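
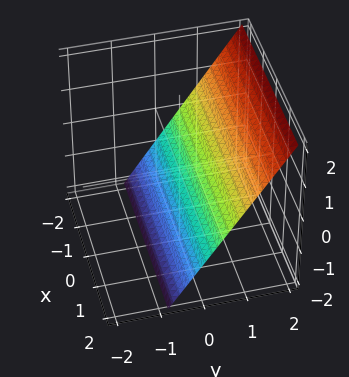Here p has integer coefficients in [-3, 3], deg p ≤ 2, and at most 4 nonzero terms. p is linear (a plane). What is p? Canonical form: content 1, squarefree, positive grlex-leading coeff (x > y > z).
3*y - 2*z - 2

First, the degree is 1 — every cross-section is a straight line — this is a plane.
Next, from the visible intercepts: it meets the z-axis at z = -1 (among the integer gridlines); the surface avoids every integer x-axis point in the box.
Finally, fitting integer coefficients to these (and the overall shape) gives p.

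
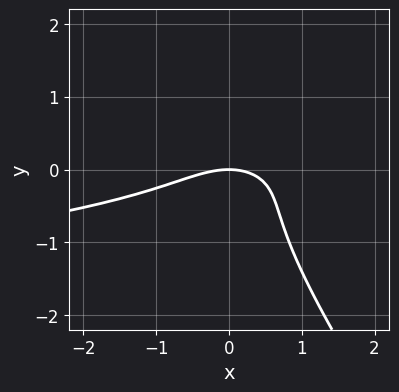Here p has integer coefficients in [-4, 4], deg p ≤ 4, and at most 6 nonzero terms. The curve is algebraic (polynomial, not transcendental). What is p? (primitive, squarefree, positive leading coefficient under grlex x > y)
3*x*y^2 + 2*y^3 + x^2 - x*y + 2*y

The degree is 3 — a generic line meets the curve in up to 3 points.
Observable constraints: one y-axis crossing is at y = 0; it meets the x-axis at x = 0 (among the integer gridlines).
Matching integer coefficients to the picture gives p.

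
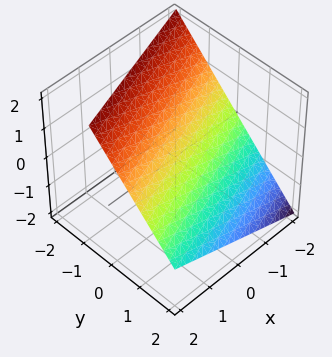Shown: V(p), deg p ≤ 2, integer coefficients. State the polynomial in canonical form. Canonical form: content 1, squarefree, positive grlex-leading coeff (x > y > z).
(a) The degree is 1 — every cross-section is a straight line — this is a plane.
(b) Against the integer gridlines: it crosses the x-axis at the gridline x = -2.
(c) Assembling these constraints gives the stated polynomial.

x - 3*y - 3*z + 2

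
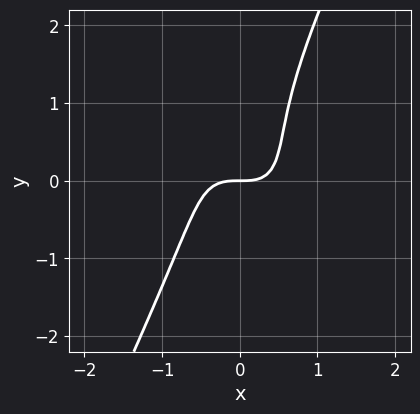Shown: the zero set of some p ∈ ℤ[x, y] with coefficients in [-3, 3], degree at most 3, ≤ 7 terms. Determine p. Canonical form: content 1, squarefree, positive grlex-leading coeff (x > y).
1. The degree is 3 — a generic line meets the curve in up to 3 points.
2. From the axis intercepts and sections: it crosses the x-axis at the gridline x = 0; one y-axis crossing is at y = 0.
3. Assembling these constraints gives the stated polynomial.

3*x^3 + 3*x^2*y - y^3 + y^2 - 2*y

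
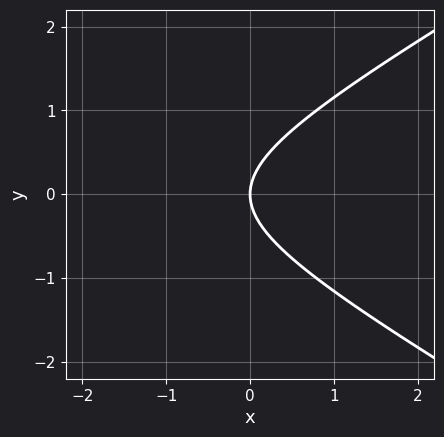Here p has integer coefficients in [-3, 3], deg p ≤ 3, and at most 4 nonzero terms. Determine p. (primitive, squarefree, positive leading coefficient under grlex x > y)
x^2 - 3*y^2 + 3*x

1. The degree is 2 — a generic line meets the curve in up to 2 points.
2. Symmetries: it's symmetric under y → −y, forcing even powers of y.
3. From the axis intercepts and sections: it meets the x-axis at x = 0 (among the integer gridlines); it meets the y-axis at y = 0 (among the integer gridlines).
4. Assembling these constraints gives the stated polynomial.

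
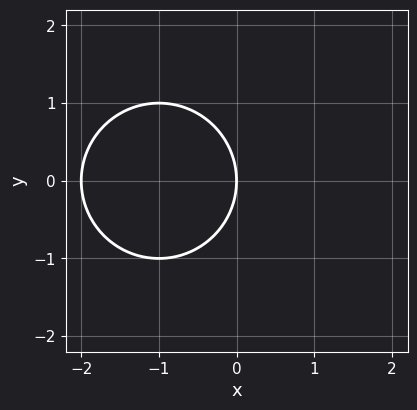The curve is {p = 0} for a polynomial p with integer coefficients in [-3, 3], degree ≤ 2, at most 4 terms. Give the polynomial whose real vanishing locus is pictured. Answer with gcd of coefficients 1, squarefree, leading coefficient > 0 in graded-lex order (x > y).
1. The degree is 2 — the shape is more complex than any degree-1 curve.
2. Symmetries: it's symmetric under y → −y, forcing even powers of y.
3. Reading off the gridlines: among the integer gridlines, it crosses the x-axis at x ∈ {-2, 0}; one y-axis crossing is at y = 0.
4. Fitting integer coefficients to these (and the overall shape) gives p.

x^2 + y^2 + 2*x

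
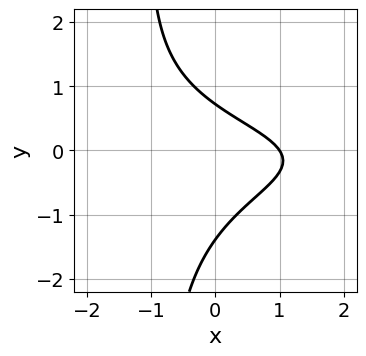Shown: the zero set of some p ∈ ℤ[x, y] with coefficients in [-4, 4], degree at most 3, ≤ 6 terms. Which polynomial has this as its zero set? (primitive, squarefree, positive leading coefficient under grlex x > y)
1. The degree is 3 — no degree-2 curve has this shape.
2. Observable constraints: it crosses the x-axis at the gridline x = 1.
3. Solving for integer coefficients yields p as stated.

3*x*y^2 + 3*y^2 + 3*x + 2*y - 3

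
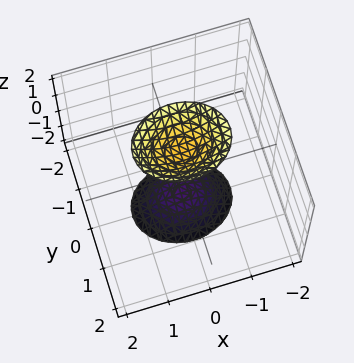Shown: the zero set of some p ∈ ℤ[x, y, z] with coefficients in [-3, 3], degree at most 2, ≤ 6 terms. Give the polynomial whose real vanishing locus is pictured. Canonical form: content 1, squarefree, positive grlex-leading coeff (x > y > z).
First, the picture has 2 separate pieces. They look like related sheets of one shape, so recover p as a whole.
Next, the degree is 2 — two sheets facing apart; a quadric.
Next, symmetries: the y ↦ −y reflection is a symmetry, so y appears only in even powers; it's symmetric under x → −x, forcing even powers of x; the z ↦ −z reflection is a symmetry, so z appears only in even powers.
Next, from the visible intercepts: it misses every integer gridline on the y-axis; the surface avoids every integer x-axis point in the box.
Finally, the integer polynomial consistent with all of this is the stated p.

2*x^2 + 3*y^2 - z^2 + 2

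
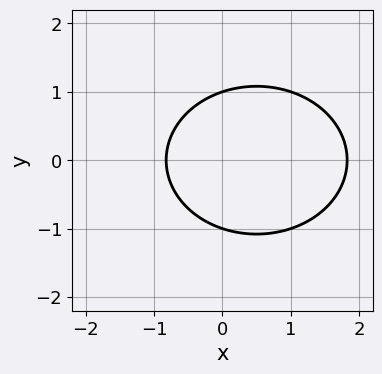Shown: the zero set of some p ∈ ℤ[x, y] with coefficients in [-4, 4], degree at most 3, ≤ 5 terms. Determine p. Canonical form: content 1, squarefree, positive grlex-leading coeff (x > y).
2*x^2 + 3*y^2 - 2*x - 3

First, degree: a generic line meets the curve in up to 2 points, so deg p = 2.
Then, symmetries: it's symmetric under y → −y, forcing even powers of y.
Next, checking where it meets the axes: among the integer gridlines, it crosses the y-axis at y ∈ {-1, 1}.
Finally, together with the visible shape, these determine p as stated.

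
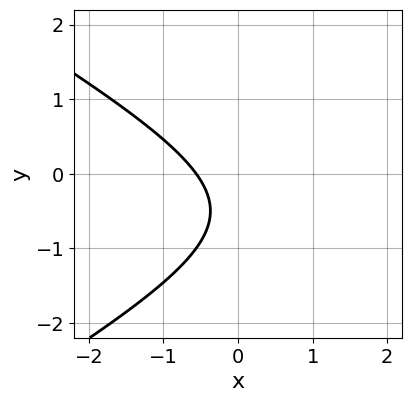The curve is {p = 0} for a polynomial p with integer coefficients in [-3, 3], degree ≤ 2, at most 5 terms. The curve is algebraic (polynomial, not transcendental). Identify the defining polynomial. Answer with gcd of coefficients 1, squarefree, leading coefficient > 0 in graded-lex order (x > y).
Degree: a generic line meets the curve in up to 2 points, so deg p = 2.
From the axis intercepts and sections: no y-intercept at any integer in the box.
Assembling these constraints gives the stated polynomial.

x^2 - 3*y^2 - 3*x - 3*y - 2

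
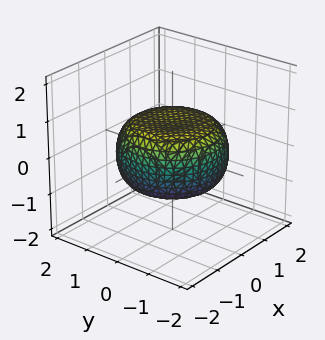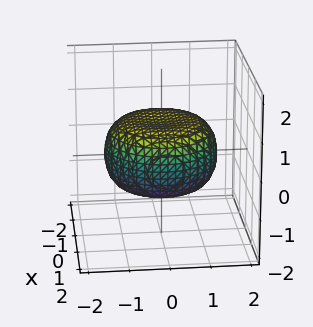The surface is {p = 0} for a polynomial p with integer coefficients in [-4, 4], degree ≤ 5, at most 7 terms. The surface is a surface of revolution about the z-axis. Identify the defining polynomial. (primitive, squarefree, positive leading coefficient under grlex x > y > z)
x^4 + 2*x^2*y^2 + y^4 - x^2 - y^2 + 3*z^2 - 2

First, deg p = 4.
Then, symmetry: every cross-section ⟂ z is a circle, so x, y appear only via x² + y².
Then, from the axis intercepts and sections: a circular section at z = 0 has radius between 1 and 2.
Finally, fitting integer coefficients to these (and the overall shape) gives p.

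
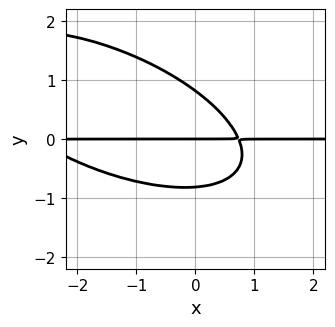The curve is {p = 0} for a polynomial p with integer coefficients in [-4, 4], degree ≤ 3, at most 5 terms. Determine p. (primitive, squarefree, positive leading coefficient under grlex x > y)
x^2*y + 2*x*y^2 + 3*y^3 + 2*x*y - 2*y

(a) Degree: no degree-2 curve has this shape, so deg p = 3.
(b) Against the integer gridlines: the visible x-axis segment lies entirely on the curve; it meets the y-axis at y = 0 (among the integer gridlines).
(c) Solving for integer coefficients yields p as stated.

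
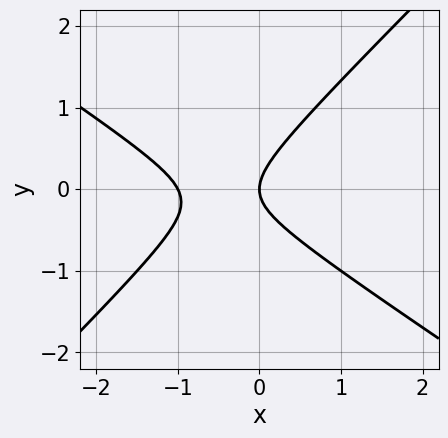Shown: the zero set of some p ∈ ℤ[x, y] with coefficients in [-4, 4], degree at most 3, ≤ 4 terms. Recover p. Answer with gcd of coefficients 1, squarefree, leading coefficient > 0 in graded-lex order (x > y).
2*x^2 + x*y - 3*y^2 + 2*x

Degree: the shape is more complex than any degree-1 curve, so deg p = 2.
Checking where it meets the axes: the x-axis gridline crossings are at x ∈ {-1, 0}; it crosses the y-axis at the gridline y = 0.
Fitting integer coefficients to these (and the overall shape) gives p.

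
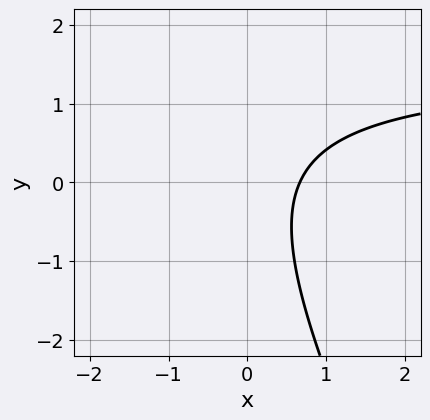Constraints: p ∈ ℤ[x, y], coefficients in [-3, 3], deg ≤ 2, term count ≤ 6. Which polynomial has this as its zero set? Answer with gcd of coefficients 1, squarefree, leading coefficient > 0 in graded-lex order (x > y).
2*x*y + y^2 - 3*x + 2

(a) The degree is 2 — no degree-1 curve has this shape.
(b) Checking where it meets the axes: it misses every integer gridline on the y-axis.
(c) Fitting integer coefficients to these (and the overall shape) gives p.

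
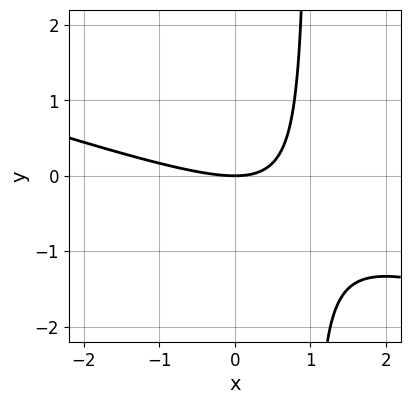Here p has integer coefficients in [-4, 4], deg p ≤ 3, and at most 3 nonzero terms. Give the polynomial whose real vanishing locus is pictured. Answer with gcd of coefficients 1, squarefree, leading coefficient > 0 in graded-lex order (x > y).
deg p = 2. The shape is more complex than any degree-1 curve.
From the axis intercepts and sections: it crosses the x-axis at the gridline x = 0; it meets the y-axis at y = 0 (among the integer gridlines).
Solving for integer coefficients yields p as stated.

x^2 + 3*x*y - 3*y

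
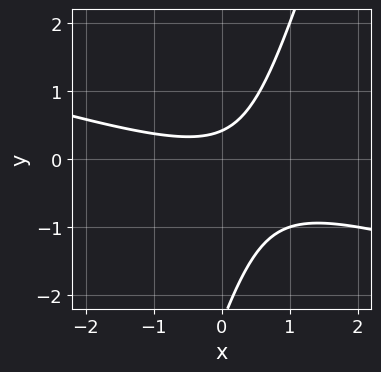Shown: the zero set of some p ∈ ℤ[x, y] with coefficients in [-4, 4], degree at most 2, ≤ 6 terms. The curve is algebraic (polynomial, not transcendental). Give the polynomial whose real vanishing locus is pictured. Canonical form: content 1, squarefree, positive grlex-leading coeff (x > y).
x^2 + 3*x*y - y^2 - 2*y + 1

(a) deg p = 2. No degree-1 curve has this shape.
(b) Checking where it meets the axes: it misses every integer gridline on the x-axis.
(c) Assembling these constraints gives the stated polynomial.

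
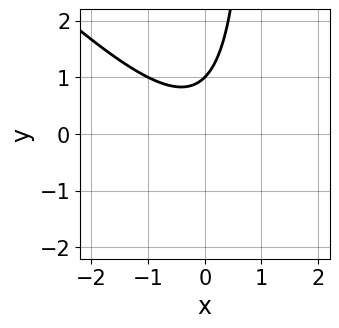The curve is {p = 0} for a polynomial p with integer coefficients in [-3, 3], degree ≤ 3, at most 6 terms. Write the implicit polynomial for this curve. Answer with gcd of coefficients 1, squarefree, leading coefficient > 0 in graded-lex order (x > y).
x^2 + x*y - y + 1

First, deg p = 2.
Next, from the visible intercepts: one y-axis crossing is at y = 1; no x-intercept at any integer in the box.
Finally, these observations pin down the coefficients.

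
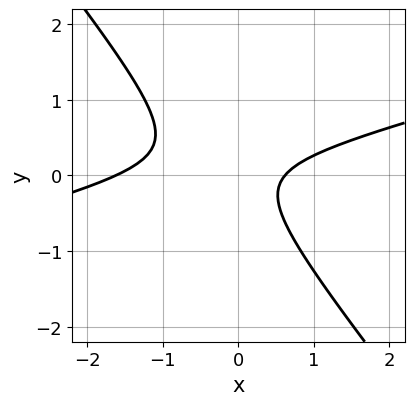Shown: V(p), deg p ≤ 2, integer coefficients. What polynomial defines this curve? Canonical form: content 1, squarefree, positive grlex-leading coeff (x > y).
(a) deg p = 2.
(b) Observable constraints: it misses every integer gridline on the y-axis.
(c) The integer polynomial consistent with all of this is the stated p.

x^2 - 3*x*y - 3*y^2 + x - 1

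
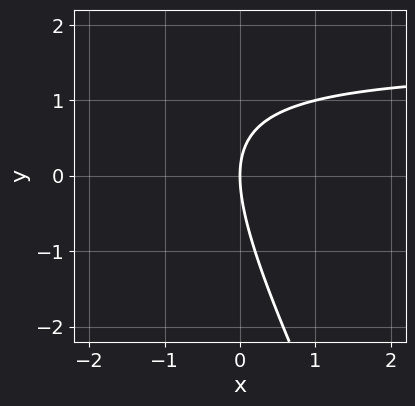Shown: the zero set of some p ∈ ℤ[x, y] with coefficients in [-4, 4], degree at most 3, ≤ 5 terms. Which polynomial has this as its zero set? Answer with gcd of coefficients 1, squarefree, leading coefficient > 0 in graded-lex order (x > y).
2*x*y + y^2 - 3*x

Degree: the shape is more complex than any degree-1 curve, so deg p = 2.
Observable constraints: it crosses the x-axis at the gridline x = 0; one y-axis crossing is at y = 0.
The integer polynomial consistent with all of this is the stated p.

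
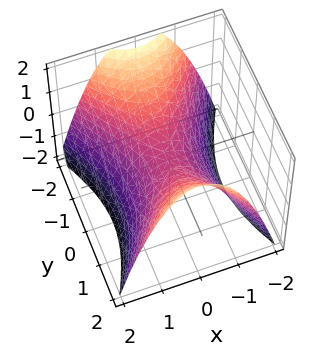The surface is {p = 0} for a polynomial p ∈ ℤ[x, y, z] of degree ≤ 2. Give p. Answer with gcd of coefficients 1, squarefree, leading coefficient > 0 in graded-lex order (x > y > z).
(a) deg p = 2. A hyperbolic paraboloid; a quadric.
(b) Symmetries: the x ↦ −x reflection is a symmetry, so x appears only in even powers; the y ↦ −y reflection is a symmetry, so y appears only in even powers.
(c) Checking where it meets the axes: one z-axis crossing is at z = 0; one y-axis crossing is at y = 0; one x-axis crossing is at x = 0.
(d) Fitting integer coefficients to these (and the overall shape) gives p.

2*x^2 - y^2 + 2*z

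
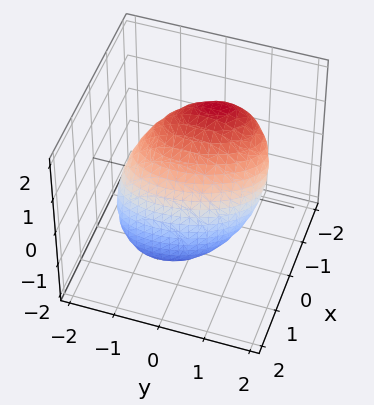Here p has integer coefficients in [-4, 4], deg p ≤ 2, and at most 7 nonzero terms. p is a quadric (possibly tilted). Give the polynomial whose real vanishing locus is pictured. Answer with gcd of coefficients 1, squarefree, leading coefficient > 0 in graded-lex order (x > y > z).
First, degree: no degree-1 surface has this shape, so deg p = 2.
Finally, the integer polynomial consistent with all of this is the stated p.

3*x^2 + x*y + 2*x*z + y^2 + z^2 - 2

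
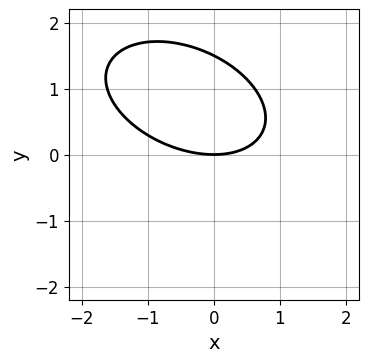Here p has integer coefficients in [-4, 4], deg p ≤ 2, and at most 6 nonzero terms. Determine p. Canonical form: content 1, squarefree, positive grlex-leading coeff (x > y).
x^2 + x*y + 2*y^2 - 3*y

deg p = 2.
From the axis intercepts and sections: it meets the x-axis at x = 0 (among the integer gridlines); it meets the y-axis at y = 0 (among the integer gridlines).
Fitting integer coefficients to these (and the overall shape) gives p.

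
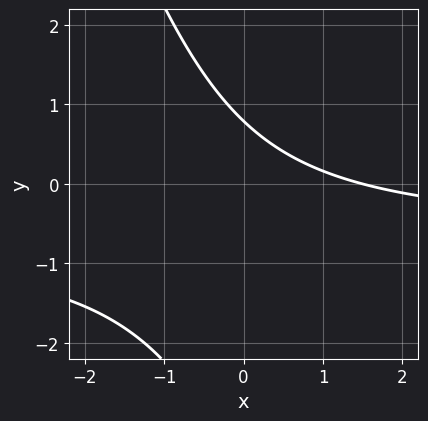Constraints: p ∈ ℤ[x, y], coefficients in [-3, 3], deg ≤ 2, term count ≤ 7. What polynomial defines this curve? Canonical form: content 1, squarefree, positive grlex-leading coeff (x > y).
The degree is 2 — no degree-1 curve has this shape.
Matching integer coefficients to the picture gives p.

3*x*y + y^2 + 2*x + 3*y - 3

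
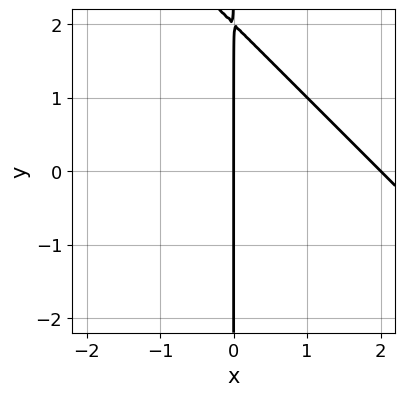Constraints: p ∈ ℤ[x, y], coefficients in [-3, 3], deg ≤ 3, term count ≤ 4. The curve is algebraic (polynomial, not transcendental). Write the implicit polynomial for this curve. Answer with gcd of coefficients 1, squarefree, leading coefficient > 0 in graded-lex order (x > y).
First, the degree is 2 — the shape is more complex than any degree-1 curve.
Then, checking where it meets the axes: among the integer gridlines, it crosses the x-axis at x ∈ {0, 2}; the visible y-axis segment lies entirely on the curve.
Finally, solving for integer coefficients yields p as stated.

x^2 + x*y - 2*x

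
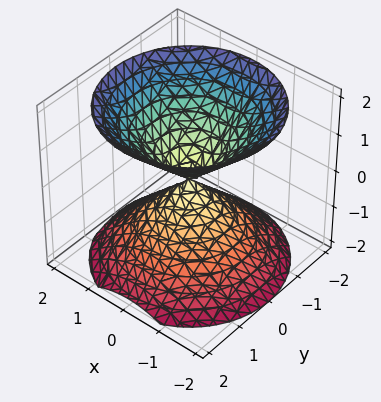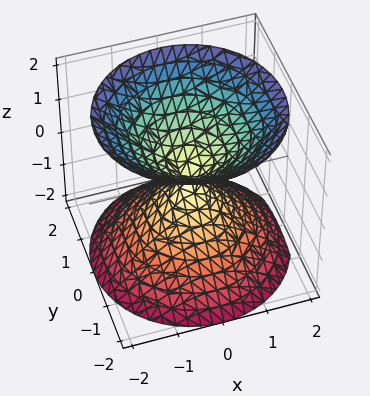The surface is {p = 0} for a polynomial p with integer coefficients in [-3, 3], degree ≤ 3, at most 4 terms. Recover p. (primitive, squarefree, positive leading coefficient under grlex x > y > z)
x^2 + y^2 - z^2

1. I count 2 distinct pieces. They look like related sheets of one shape, so recover p as a whole.
2. Degree: two nappes meeting at a single point; a quadric, so deg p = 2.
3. Symmetries: rotational symmetry about the z-axis ⇒ p depends on x, y only through x² + y²; mirror symmetry z ↦ −z ⇒ only even powers of z.
4. Reading off the gridlines: it crosses the z-axis at the gridline z = 0; a circular section at z = -1 has radius exactly 1.
5. Assembling these constraints gives the stated polynomial.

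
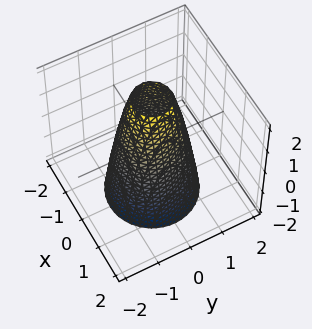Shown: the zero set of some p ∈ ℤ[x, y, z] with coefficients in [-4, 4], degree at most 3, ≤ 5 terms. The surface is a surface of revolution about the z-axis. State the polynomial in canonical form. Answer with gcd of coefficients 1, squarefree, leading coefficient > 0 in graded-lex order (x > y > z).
3*x^2 + 3*y^2 + z - 3

(a) Degree: no degree-1 surface has this shape, so deg p = 2.
(b) Symmetries: rotational symmetry about the z-axis ⇒ p depends on x, y only through x² + y².
(c) Checking where it meets the axes: among the integer gridlines, it crosses the x-axis at x ∈ {-1, 1}; a circular section at z = 2 has radius between 0 and 1; the surface avoids every integer z-axis point in the box; the y-axis gridline crossings are at y ∈ {-1, 1}.
(d) The integer polynomial consistent with all of this is the stated p.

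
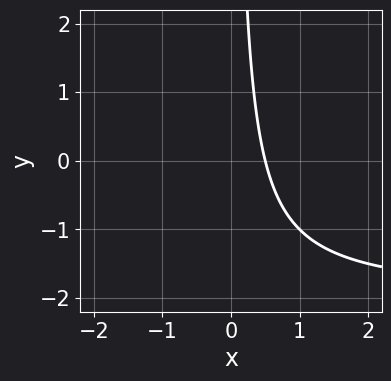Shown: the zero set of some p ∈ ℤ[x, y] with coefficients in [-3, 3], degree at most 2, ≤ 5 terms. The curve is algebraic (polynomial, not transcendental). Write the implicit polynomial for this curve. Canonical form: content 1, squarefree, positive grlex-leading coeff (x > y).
x*y + 2*x - 1

1. The degree is 2 — the shape is more complex than any degree-1 curve.
2. Checking where it meets the axes: no y-intercept at any integer in the box.
3. These observations pin down the coefficients.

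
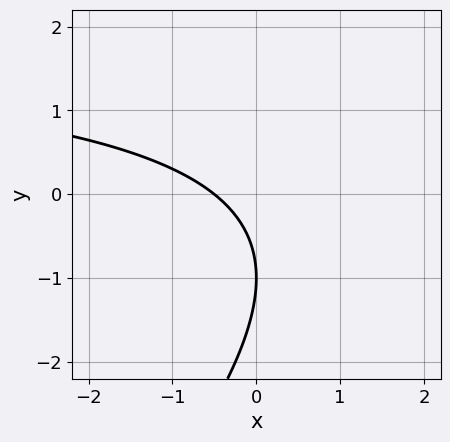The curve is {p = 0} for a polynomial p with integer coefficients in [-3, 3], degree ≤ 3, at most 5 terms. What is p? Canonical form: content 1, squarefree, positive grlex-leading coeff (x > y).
x*y - y^2 - 2*x - 2*y - 1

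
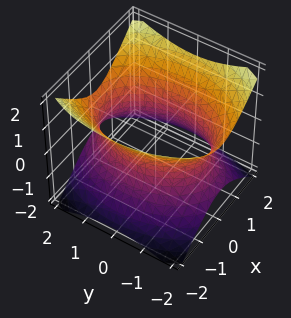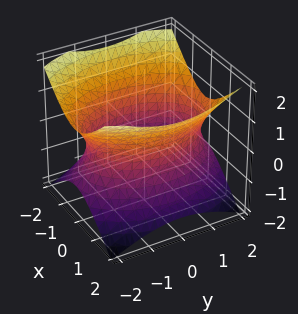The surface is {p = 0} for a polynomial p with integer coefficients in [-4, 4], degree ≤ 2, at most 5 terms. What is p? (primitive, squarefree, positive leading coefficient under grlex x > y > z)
2*x^2 + y^2 - 2*z^2 - 3

Degree: one connected sheet with a waist; a quadric, so deg p = 2.
Symmetries: it's symmetric under x → −x, forcing even powers of x; it's symmetric under y → −y, forcing even powers of y; it's symmetric under z → −z, forcing even powers of z.
Against the integer gridlines: it misses every integer gridline on the z-axis.
These observations pin down the coefficients.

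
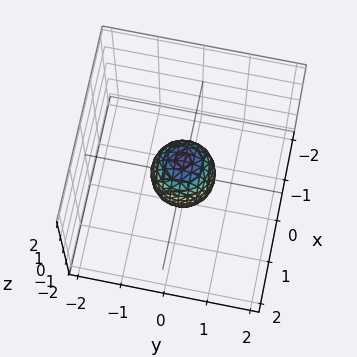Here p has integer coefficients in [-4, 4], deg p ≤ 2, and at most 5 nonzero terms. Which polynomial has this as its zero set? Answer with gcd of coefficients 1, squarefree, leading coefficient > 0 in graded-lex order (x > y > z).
The degree is 2 — bounded and convex; a quadric.
Symmetries: the z ↦ −z reflection is a symmetry, so z appears only in even powers; rotational symmetry about the z-axis ⇒ p depends on x, y only through x² + y².
Against the integer gridlines: a circular section at z = 0 has radius between 0 and 1; among the integer gridlines, it crosses the z-axis at z ∈ {-1, 1}.
Fitting integer coefficients to these (and the overall shape) gives p.

2*x^2 + 2*y^2 + z^2 - 1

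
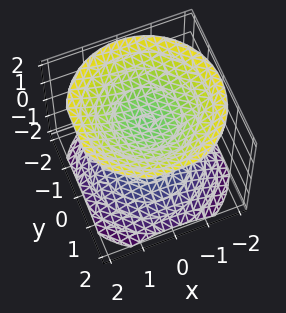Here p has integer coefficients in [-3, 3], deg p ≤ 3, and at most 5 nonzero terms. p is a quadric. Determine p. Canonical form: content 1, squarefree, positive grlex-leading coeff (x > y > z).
(a) There are 2 components. They look like related sheets of one shape, so recover p as a whole.
(b) deg p = 2. Two sheets facing apart; a quadric.
(c) Symmetries: mirror symmetry z ↦ −z ⇒ only even powers of z; the z-axis is an axis of rotation, so x and y enter only as x² + y².
(d) From the visible intercepts: it misses every integer gridline on the y-axis; it misses every integer gridline on the x-axis.
(e) Together with the visible shape, these determine p as stated. Check: (0, 0, 1) on the z-axis lies on the surface, and p(0, 0, 1) = 0. ✓

2*x^2 + 2*y^2 - 3*z^2 + 3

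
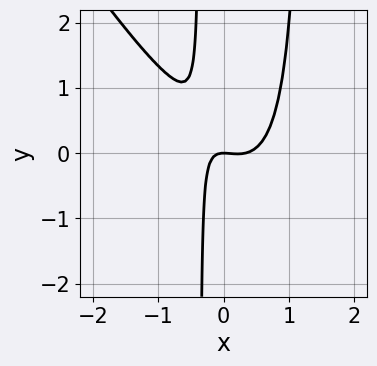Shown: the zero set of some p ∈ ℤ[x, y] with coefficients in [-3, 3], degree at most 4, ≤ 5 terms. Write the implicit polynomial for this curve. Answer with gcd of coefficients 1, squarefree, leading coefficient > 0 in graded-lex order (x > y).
3*x^3 + 2*x^2*y - x^2 - 2*x*y - y

deg p = 3. A generic line meets the curve in up to 3 points.
From the visible intercepts: it meets the x-axis at x = 0 (among the integer gridlines); one y-axis crossing is at y = 0.
Assembling these constraints gives the stated polynomial.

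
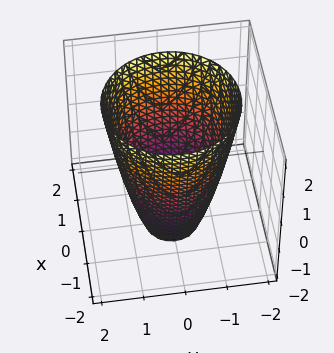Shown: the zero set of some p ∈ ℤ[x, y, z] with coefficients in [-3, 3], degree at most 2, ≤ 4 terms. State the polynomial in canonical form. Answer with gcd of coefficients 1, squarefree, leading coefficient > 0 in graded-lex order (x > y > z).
First, the degree is 2 — the shape is more complex than any degree-1 surface.
Next, symmetries: the z-axis is an axis of rotation, so x and y enter only as x² + y².
Then, from the axis intercepts and sections: it misses every integer gridline on the z-axis; a circular section at z = 2 has radius between 1 and 2.
Finally, solving for integer coefficients yields p as stated.

2*x^2 + 2*y^2 - z - 3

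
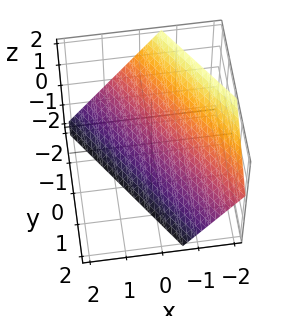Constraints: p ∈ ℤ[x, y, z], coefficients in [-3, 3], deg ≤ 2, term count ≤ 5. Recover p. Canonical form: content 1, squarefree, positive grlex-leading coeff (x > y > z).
3*x + 2*y + 2*z + 2

First, degree: every cross-section is a straight line — this is a plane, so deg p = 1.
Next, against the integer gridlines: it meets the z-axis at z = -1 (among the integer gridlines); it meets the y-axis at y = -1 (among the integer gridlines).
Finally, these observations pin down the coefficients.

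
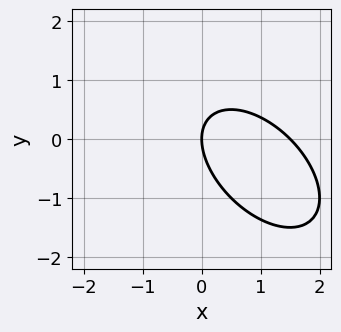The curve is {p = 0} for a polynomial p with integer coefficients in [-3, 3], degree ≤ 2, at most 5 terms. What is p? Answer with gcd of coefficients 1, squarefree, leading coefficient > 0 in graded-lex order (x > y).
2*x^2 + 2*x*y + 2*y^2 - 3*x

Degree: no degree-1 curve has this shape, so deg p = 2.
From the axis intercepts and sections: it meets the y-axis at y = 0 (among the integer gridlines); it crosses the x-axis at the gridline x = 0.
Fitting integer coefficients to these (and the overall shape) gives p.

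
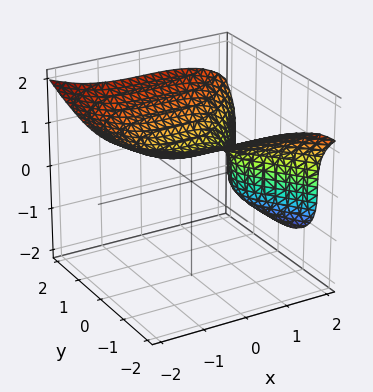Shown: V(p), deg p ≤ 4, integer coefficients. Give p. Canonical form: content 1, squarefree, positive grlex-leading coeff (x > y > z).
x^3 + 3*z^3 - 3*y^2 - 1

(a) The degree is 3 — a generic line meets the surface in up to 3 points.
(b) Observable constraints: it meets the x-axis at x = 1 (among the integer gridlines); the surface avoids every integer y-axis point in the box.
(c) Assembling these constraints gives the stated polynomial.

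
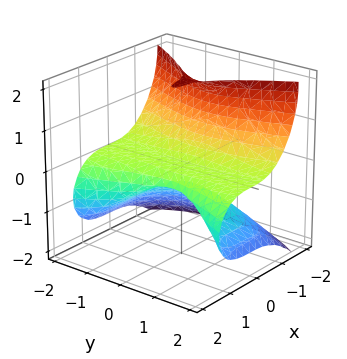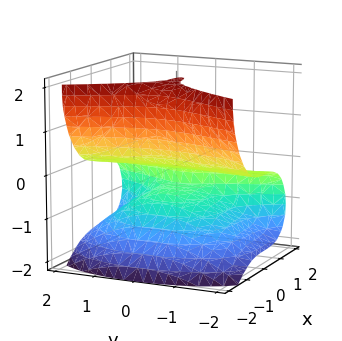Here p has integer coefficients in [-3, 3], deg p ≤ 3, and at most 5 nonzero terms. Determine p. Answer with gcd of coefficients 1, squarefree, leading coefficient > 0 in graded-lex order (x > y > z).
3*x^3 + 2*y^2*z - 2*z^3 + 3*z^2 + 2*z

1. Degree: a generic line meets the surface in up to 3 points, so deg p = 3.
2. From the visible intercepts: the visible y-axis segment lies entirely on the surface; the z-axis gridline crossings are at z ∈ {0, 2}; one x-axis crossing is at x = 0.
3. Matching integer coefficients to the picture gives p.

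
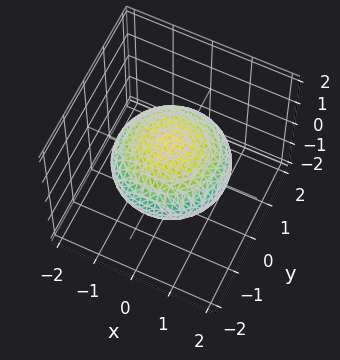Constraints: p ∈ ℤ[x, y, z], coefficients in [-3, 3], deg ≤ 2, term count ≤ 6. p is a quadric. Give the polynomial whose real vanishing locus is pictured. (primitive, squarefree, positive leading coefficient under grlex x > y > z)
x^2 + y^2 + 2*z^2 - 2

(a) The degree is 2 — a closed, bounded, convex surface; a quadric.
(b) Symmetry: the surface is invariant under rotation about z: p = q(x² + y², z); it's symmetric under z → −z, forcing even powers of z.
(c) Against the integer gridlines: a circular section at z = 0 has radius between 1 and 2; the z-axis gridline crossings are at z ∈ {-1, 1}.
(d) Fitting integer coefficients to these (and the overall shape) gives p.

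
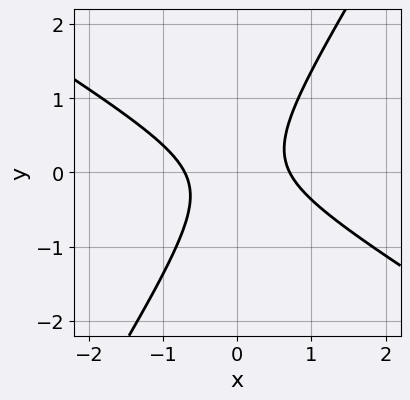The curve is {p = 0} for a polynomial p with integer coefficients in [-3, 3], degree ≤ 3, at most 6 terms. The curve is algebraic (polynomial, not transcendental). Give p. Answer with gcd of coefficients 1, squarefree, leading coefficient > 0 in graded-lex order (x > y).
2*x^2 + 2*x*y - 2*y^2 - 1

Degree: a generic line meets the curve in up to 2 points, so deg p = 2.
Against the integer gridlines: the curve avoids every integer y-axis point in the box.
Putting this together gives p.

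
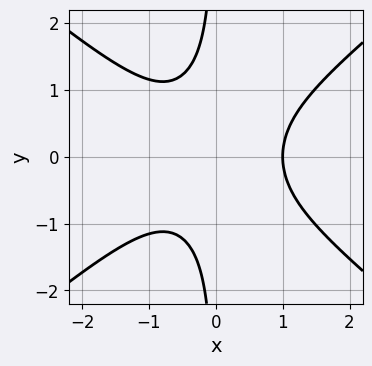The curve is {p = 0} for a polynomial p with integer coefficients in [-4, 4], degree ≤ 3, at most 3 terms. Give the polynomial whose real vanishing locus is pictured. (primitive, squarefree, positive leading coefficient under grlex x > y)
2*x^3 - 3*x*y^2 - 2

(a) The degree is 3 — the shape is more complex than any degree-2 curve.
(b) Symmetries: it's symmetric under y → −y, forcing even powers of y.
(c) Observable constraints: it crosses the x-axis at the gridline x = 1; it misses every integer gridline on the y-axis.
(d) Matching integer coefficients to the picture gives p.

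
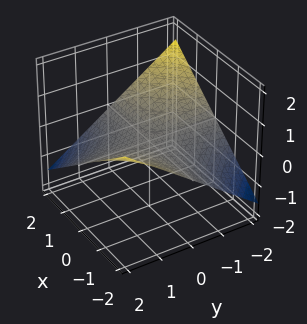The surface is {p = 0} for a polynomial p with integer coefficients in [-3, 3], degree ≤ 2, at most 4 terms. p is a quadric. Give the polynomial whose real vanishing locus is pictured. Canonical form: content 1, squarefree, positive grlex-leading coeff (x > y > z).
The degree is 2 — a saddle surface; a quadric.
Against the integer gridlines: the visible y-axis segment lies entirely on the surface; every point of the x-axis in the box is on the surface; it meets the z-axis at z = 0 (among the integer gridlines).
Fitting integer coefficients to these (and the overall shape) gives p.

x*y + 3*z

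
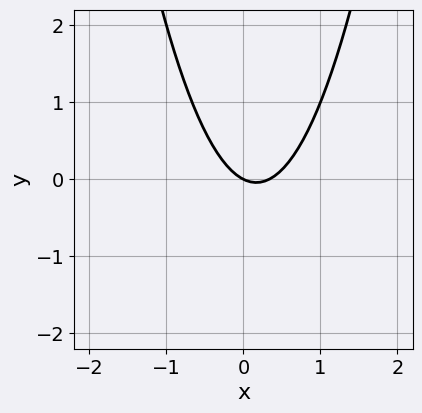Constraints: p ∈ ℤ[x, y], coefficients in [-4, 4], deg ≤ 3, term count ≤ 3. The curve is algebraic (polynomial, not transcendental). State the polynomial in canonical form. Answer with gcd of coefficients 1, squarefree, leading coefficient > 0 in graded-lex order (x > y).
3*x^2 - x - 2*y

(a) The degree is 2 — a generic line meets the curve in up to 2 points.
(b) Observable constraints: one y-axis crossing is at y = 0; it crosses the x-axis at the gridline x = 0.
(c) The integer polynomial consistent with all of this is the stated p.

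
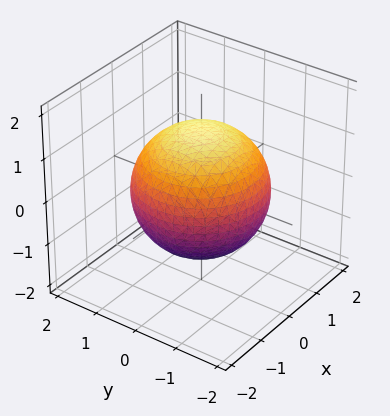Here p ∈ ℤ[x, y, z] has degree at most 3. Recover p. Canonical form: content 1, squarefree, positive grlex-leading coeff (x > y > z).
Degree: a closed, bounded, convex surface; a quadric, so deg p = 2.
Symmetries: rotational symmetry about the z-axis ⇒ p depends on x, y only through x² + y²; mirror symmetry z ↦ −z ⇒ only even powers of z.
Against the integer gridlines: a circular section at z = 1 has radius exactly 1.
Assembling these constraints gives the stated polynomial.

x^2 + y^2 + z^2 - 2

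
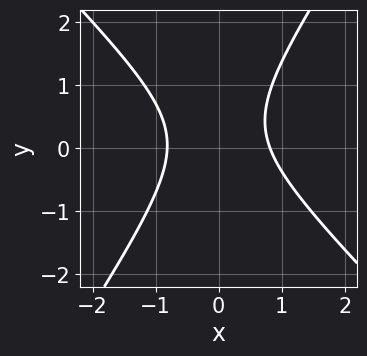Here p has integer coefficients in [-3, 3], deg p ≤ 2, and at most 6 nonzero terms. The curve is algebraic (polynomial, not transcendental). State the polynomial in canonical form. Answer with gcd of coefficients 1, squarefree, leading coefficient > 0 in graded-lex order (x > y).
3*x^2 + x*y - 2*y^2 + y - 2

First, deg p = 2. The shape is more complex than any degree-1 curve.
Then, observable constraints: no y-intercept at any integer in the box.
Finally, matching integer coefficients to the picture gives p.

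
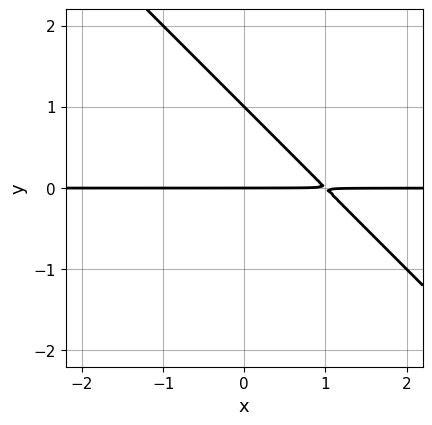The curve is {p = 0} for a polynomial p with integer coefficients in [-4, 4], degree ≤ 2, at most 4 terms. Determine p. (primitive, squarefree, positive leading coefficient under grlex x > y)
x*y + y^2 - y

First, the degree is 2 — no degree-1 curve has this shape.
Next, observable constraints: among the integer gridlines, it crosses the y-axis at y ∈ {0, 1}; the visible x-axis segment lies entirely on the curve.
Finally, these observations pin down the coefficients.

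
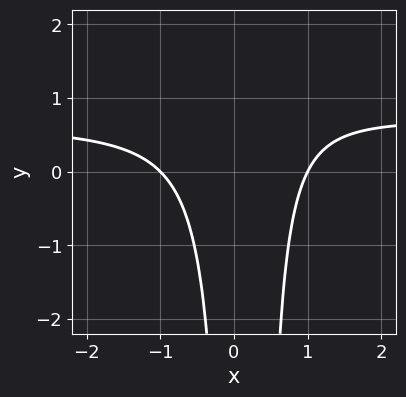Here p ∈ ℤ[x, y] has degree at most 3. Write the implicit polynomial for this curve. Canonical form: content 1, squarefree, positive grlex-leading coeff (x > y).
3*x^2*y - 2*x^2 - x*y + 2

1. The degree is 3 — no degree-2 curve has this shape.
2. Against the integer gridlines: among the integer gridlines, it crosses the x-axis at x ∈ {-1, 1}; no y-intercept at any integer in the box.
3. Together with the visible shape, these determine p as stated.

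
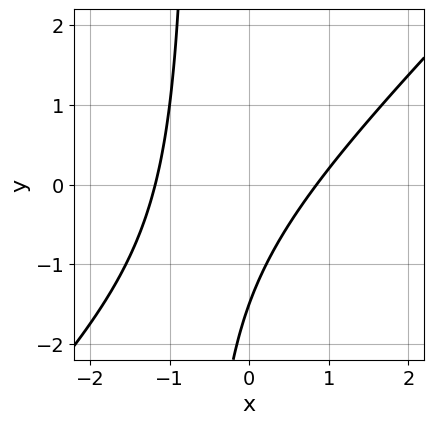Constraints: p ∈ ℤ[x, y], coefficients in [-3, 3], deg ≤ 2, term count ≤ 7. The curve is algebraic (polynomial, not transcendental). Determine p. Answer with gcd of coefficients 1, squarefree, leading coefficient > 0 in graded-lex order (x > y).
First, the degree is 2 — a generic line meets the curve in up to 2 points.
Finally, solving for integer coefficients yields p as stated.

3*x^2 - 3*x*y + x - 2*y - 3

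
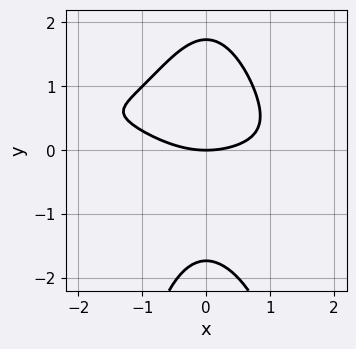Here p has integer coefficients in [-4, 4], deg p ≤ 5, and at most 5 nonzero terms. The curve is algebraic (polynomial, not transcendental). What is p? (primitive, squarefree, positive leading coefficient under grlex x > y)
x^3*y + 2*x^2*y^2 + y^3 + x^2 - 3*y

(a) Degree: the shape is more complex than any degree-3 curve, so deg p = 4.
(b) Against the integer gridlines: one x-axis crossing is at x = 0; one y-axis crossing is at y = 0.
(c) Assembling these constraints gives the stated polynomial.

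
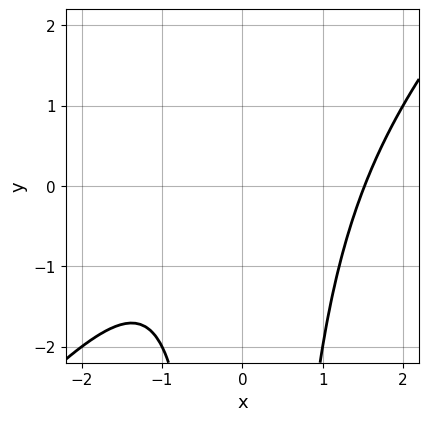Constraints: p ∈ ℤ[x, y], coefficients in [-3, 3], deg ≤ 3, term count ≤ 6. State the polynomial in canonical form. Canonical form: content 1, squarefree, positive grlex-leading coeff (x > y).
1. Degree: no degree-2 curve has this shape, so deg p = 3.
2. From the axis intercepts and sections: it misses every integer gridline on the y-axis.
3. The integer polynomial consistent with all of this is the stated p.

x^3 - x^2*y - x - 2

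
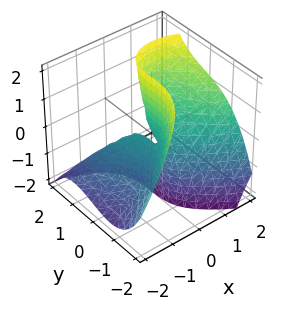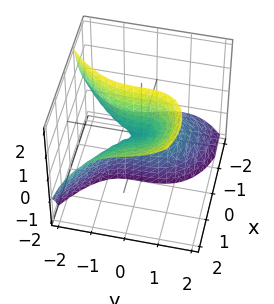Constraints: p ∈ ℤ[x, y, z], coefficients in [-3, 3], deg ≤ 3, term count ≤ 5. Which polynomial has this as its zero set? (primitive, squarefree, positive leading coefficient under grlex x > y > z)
(a) deg p = 3. The shape is more complex than any degree-2 surface.
(b) Reading off the gridlines: it crosses the x-axis at the gridline x = 0; the visible z-axis segment lies entirely on the surface.
(c) Fitting integer coefficients to these (and the overall shape) gives p.

y^3 + 2*x^2 + x*y - 3*x*z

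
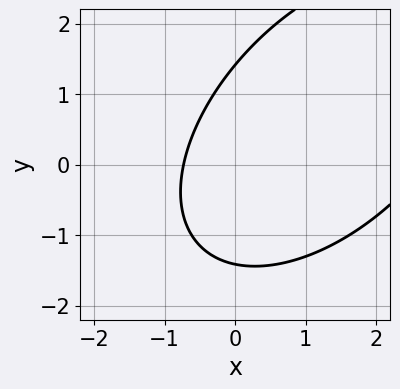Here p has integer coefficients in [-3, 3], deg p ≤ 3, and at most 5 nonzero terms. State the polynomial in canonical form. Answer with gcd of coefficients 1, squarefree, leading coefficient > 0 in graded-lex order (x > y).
1. Degree: no degree-1 curve has this shape, so deg p = 2.
2. The integer polynomial consistent with all of this is the stated p.

x^2 - x*y + y^2 - 2*x - 2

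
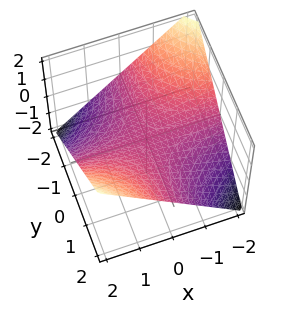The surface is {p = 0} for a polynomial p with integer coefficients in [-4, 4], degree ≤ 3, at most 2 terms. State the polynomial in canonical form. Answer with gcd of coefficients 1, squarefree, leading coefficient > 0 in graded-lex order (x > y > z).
1. Degree: a hyperbolic paraboloid; a quadric, so deg p = 2.
2. Checking where it meets the axes: every point of the x-axis in the box is on the surface; the visible y-axis segment lies entirely on the surface.
3. Assembling these constraints gives the stated polynomial.

x*y - 2*z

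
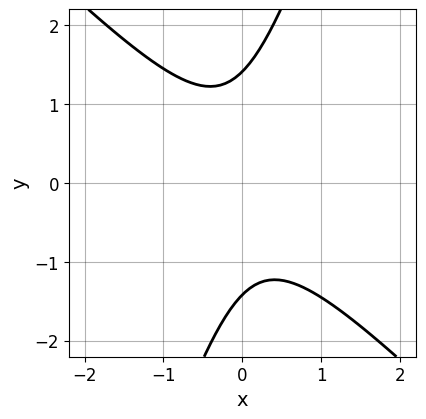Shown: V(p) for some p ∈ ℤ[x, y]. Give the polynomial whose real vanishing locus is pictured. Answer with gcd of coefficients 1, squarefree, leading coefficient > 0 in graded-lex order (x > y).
1. deg p = 2. A generic line meets the curve in up to 2 points.
2. Against the integer gridlines: the curve avoids every integer x-axis point in the box.
3. Matching integer coefficients to the picture gives p.

3*x^2 + 2*x*y - y^2 + 2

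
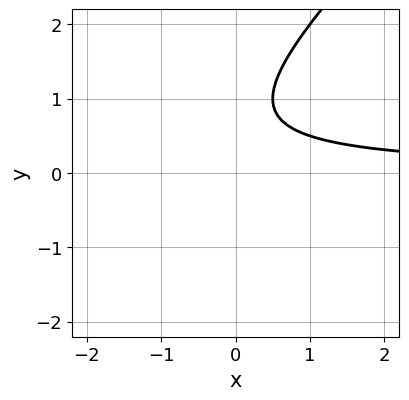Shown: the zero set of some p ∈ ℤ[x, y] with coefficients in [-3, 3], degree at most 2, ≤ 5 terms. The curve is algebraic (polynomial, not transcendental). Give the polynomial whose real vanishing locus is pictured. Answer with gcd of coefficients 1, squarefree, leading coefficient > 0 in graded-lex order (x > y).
2*x*y - 2*y^2 + 3*y - 2

deg p = 2.
Reading off the gridlines: the curve avoids every integer x-axis point in the box; it misses every integer gridline on the y-axis.
Putting this together gives p.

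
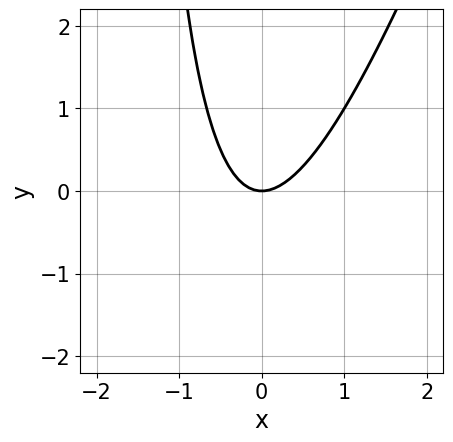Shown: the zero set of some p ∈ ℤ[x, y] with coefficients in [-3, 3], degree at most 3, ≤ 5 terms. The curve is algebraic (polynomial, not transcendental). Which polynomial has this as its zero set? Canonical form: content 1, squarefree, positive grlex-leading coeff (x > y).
deg p = 2. No degree-1 curve has this shape.
From the visible intercepts: it meets the y-axis at y = 0 (among the integer gridlines); it crosses the x-axis at the gridline x = 0.
The integer polynomial consistent with all of this is the stated p.

3*x^2 - x*y - 2*y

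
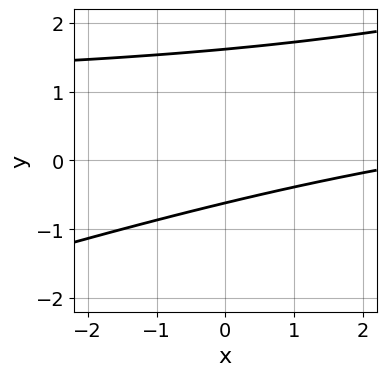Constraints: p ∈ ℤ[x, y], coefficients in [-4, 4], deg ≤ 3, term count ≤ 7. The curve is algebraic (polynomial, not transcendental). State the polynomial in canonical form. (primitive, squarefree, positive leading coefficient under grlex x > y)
x*y - 3*y^2 - x + 3*y + 3

First, the degree is 2 — no degree-1 curve has this shape.
Then, from the visible intercepts: no x-intercept at any integer in the box.
Finally, matching integer coefficients to the picture gives p.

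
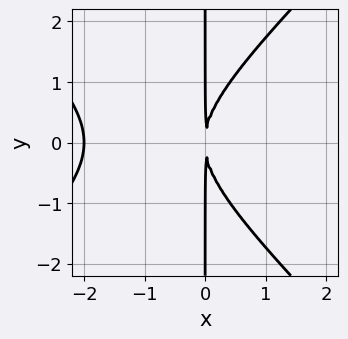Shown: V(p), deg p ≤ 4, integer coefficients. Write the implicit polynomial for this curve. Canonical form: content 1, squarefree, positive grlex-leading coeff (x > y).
x^3 - x*y^2 + 2*x^2

(a) Degree: a generic line meets the curve in up to 3 points, so deg p = 3.
(b) Symmetries: the y ↦ −y reflection is a symmetry, so y appears only in even powers.
(c) From the visible intercepts: one x-axis crossing is at x = -2; every point of the y-axis in the box is on the curve.
(d) These observations pin down the coefficients.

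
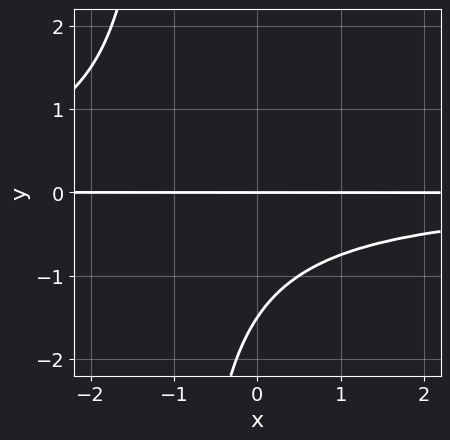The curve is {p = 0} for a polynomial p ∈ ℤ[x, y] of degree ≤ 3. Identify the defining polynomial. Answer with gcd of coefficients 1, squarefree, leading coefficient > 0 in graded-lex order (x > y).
(a) deg p = 3. No degree-2 curve has this shape.
(b) Reading off the gridlines: the visible x-axis segment lies entirely on the curve; it crosses the y-axis at the gridline y = 0.
(c) Together with the visible shape, these determine p as stated.

2*x*y^2 + 2*y^2 + 3*y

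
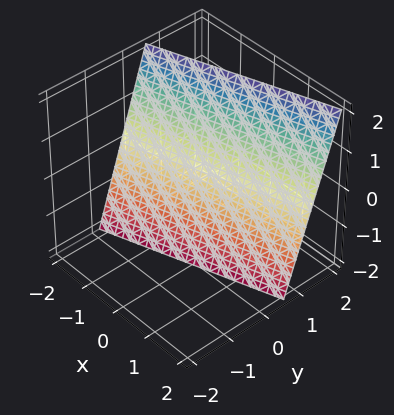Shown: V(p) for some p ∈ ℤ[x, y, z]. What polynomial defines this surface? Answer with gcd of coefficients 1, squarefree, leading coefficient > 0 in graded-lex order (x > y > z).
x - 3*y + z + 2

1. deg p = 1.
2. Reading off the gridlines: one x-axis crossing is at x = -2; it crosses the z-axis at the gridline z = -2.
3. Matching integer coefficients to the picture gives p.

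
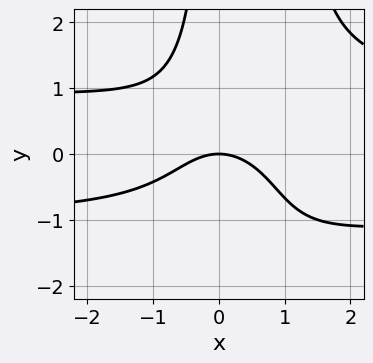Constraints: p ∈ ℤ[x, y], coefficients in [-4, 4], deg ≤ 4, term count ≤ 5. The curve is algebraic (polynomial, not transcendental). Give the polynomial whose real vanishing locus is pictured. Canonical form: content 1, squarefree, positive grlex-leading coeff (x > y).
2*x^2*y^2 - 2*x*y^2 - 2*x^2 - 3*y

(a) Degree: no degree-3 curve has this shape, so deg p = 4.
(b) Reading off the gridlines: one x-axis crossing is at x = 0; it crosses the y-axis at the gridline y = 0.
(c) Putting this together gives p.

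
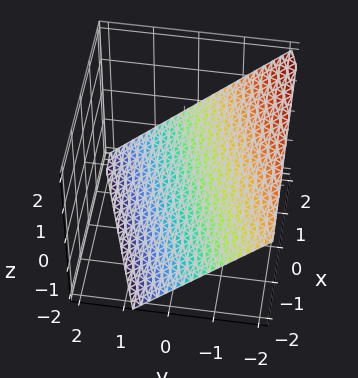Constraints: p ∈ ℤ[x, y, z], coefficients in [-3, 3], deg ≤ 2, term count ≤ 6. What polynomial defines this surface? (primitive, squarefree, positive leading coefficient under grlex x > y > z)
(a) deg p = 1. Every cross-section is a straight line — this is a plane.
(b) Checking where it meets the axes: one x-axis crossing is at x = 2.
(c) Solving for integer coefficients yields p as stated.

x - 3*y - 3*z - 2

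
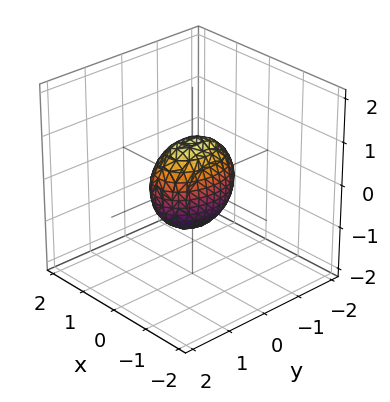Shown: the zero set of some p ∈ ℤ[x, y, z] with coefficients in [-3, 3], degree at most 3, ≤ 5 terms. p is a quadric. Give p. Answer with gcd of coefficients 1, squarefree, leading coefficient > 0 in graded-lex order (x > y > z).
2*x^2 + y^2 + z^2 - 1

1. Degree: bounded and convex; a quadric, so deg p = 2.
2. Symmetries: it's symmetric under x → −x, forcing even powers of x; the y ↦ −y reflection is a symmetry, so y appears only in even powers; mirror symmetry z ↦ −z ⇒ only even powers of z.
3. Reading off the gridlines: the y-axis gridline crossings are at y ∈ {-1, 1}; the z-axis gridline crossings are at z ∈ {-1, 1}.
4. These observations pin down the coefficients.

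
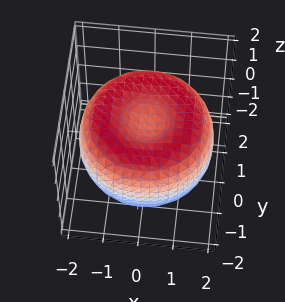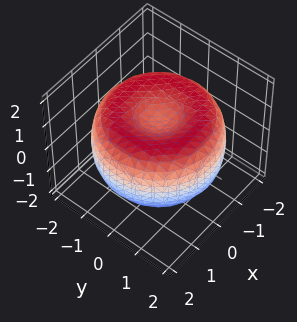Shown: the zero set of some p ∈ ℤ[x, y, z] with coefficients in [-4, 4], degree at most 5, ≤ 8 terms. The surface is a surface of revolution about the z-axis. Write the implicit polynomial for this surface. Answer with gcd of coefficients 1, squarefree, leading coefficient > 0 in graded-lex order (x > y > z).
(a) The degree is 4 — a generic line meets the surface in up to 4 points.
(b) By symmetry, every cross-section ⟂ z is a circle, so x, y appear only via x² + y².
(c) Observable constraints: a circular section at z = 0 has radius between 1 and 2.
(d) Matching integer coefficients to the picture gives p.

x^4 + 2*x^2*y^2 + y^4 - 3*x^2 - 3*y^2 + 3*z^2 - 2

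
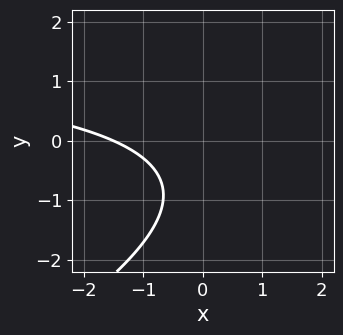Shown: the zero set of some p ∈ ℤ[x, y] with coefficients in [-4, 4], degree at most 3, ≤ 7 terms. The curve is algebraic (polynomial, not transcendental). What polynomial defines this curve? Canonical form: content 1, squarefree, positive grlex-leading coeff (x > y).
x*y - 2*y^2 - 2*x - 3*y - 3

1. Degree: a generic line meets the curve in up to 2 points, so deg p = 2.
2. Observable constraints: the curve avoids every integer y-axis point in the box.
3. Putting this together gives p.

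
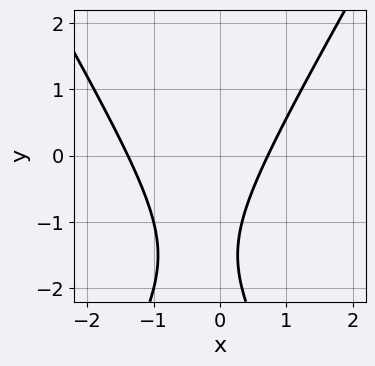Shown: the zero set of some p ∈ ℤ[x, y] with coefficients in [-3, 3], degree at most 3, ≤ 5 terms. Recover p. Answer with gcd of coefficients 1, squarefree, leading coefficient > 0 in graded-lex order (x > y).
1. Degree: the shape is more complex than any degree-1 curve, so deg p = 2.
2. From the visible intercepts: it misses every integer gridline on the y-axis.
3. The integer polynomial consistent with all of this is the stated p.

3*x^2 - y^2 + 2*x - 3*y - 3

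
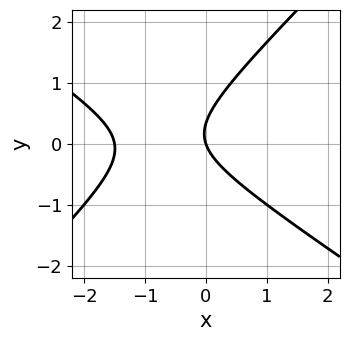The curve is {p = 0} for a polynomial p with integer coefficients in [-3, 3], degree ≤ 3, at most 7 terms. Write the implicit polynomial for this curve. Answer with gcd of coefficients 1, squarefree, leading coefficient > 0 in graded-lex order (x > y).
2*x^2 + x*y - 3*y^2 + 3*x + y

1. The degree is 2 — the shape is more complex than any degree-1 curve.
2. From the visible intercepts: it meets the y-axis at y = 0 (among the integer gridlines); it meets the x-axis at x = 0 (among the integer gridlines).
3. Assembling these constraints gives the stated polynomial.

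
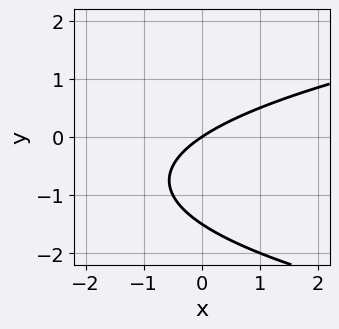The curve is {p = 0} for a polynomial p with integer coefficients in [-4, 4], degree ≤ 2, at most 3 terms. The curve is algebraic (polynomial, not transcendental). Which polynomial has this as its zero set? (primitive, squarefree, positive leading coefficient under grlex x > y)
2*y^2 - 2*x + 3*y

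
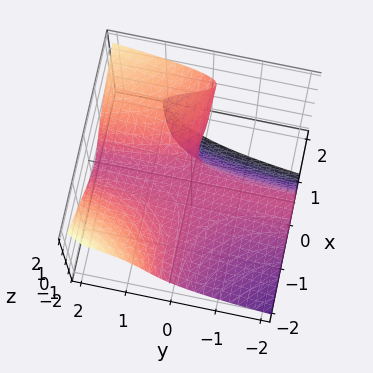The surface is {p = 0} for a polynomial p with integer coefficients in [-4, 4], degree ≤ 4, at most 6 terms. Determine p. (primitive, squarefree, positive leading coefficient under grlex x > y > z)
2*x^2*y - 2*x*z^2 - 2*z^3 + 3*x*z - 2*z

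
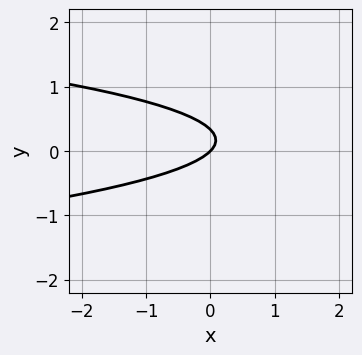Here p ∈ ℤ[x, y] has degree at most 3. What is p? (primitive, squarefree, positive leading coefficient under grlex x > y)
3*y^2 + x - y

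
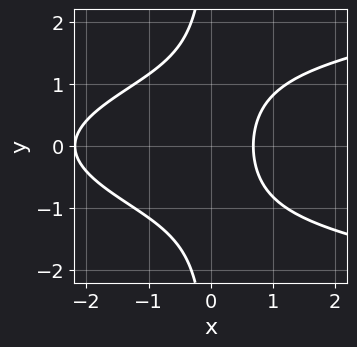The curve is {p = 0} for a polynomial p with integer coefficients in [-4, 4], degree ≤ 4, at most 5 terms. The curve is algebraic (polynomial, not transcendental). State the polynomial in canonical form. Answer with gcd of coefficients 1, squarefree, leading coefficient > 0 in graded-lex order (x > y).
3*x*y^2 - 2*x^2 - 3*x + 3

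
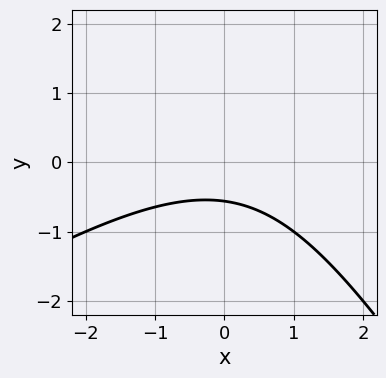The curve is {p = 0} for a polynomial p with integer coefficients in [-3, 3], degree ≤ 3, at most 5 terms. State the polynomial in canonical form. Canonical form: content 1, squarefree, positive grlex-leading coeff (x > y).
The degree is 2 — no degree-1 curve has this shape.
Checking where it meets the axes: it misses every integer gridline on the x-axis.
The integer polynomial consistent with all of this is the stated p.

x^2 - x*y - y^2 + 3*y + 2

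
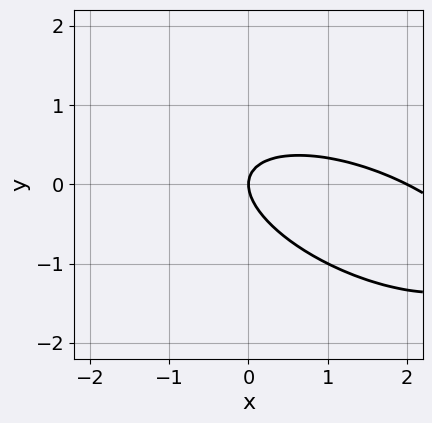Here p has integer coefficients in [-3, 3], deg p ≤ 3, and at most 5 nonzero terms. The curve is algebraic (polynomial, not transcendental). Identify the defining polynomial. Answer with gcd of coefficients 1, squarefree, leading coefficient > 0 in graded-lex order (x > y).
1. Degree: a generic line meets the curve in up to 2 points, so deg p = 2.
2. Observable constraints: it meets the y-axis at y = 0 (among the integer gridlines); the x-axis gridline crossings are at x ∈ {0, 2}.
3. These observations pin down the coefficients.

x^2 + 2*x*y + 3*y^2 - 2*x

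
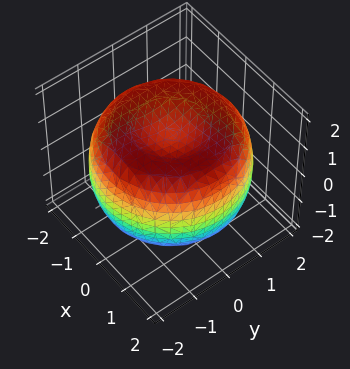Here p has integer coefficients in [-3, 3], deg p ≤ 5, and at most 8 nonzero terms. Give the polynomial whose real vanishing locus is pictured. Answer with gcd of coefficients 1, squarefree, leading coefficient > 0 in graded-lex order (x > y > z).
x^4 + 2*x^2*y^2 + y^4 - 3*x^2 - 3*y^2 + 3*z^2 - 3

(a) deg p = 4. No degree-3 surface has this shape.
(b) Symmetries: every cross-section ⟂ z is a circle, so x, y appear only via x² + y².
(c) From the visible intercepts: among the integer gridlines, it crosses the z-axis at z ∈ {-1, 1}; a circular section at z = 0 has radius between 1 and 2.
(d) Putting this together gives p.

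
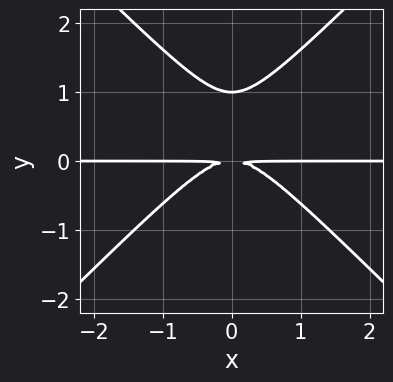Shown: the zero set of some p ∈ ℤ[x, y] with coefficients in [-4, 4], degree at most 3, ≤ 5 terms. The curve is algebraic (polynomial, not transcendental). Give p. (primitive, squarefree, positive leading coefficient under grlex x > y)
The degree is 3 — a generic line meets the curve in up to 3 points.
Symmetries: the x ↦ −x reflection is a symmetry, so x appears only in even powers.
Observable constraints: the visible x-axis segment lies entirely on the curve; one y-axis crossing is at y = 1.
Putting this together gives p.

x^2*y - y^3 + y^2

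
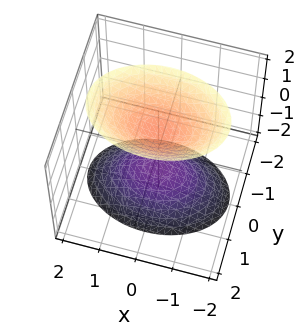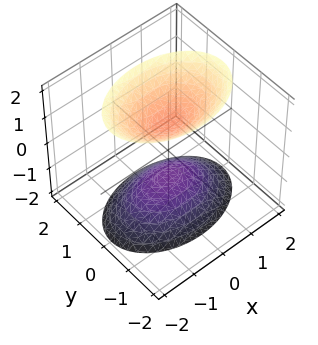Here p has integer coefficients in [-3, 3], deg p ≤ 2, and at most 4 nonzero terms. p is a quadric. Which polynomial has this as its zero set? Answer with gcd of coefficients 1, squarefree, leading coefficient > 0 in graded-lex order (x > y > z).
x^2 + 2*y^2 - z^2 + 1

1. I count 2 distinct pieces.
2. Degree: two separate bowl-shaped sheets opening away from each other; a quadric, so deg p = 2.
3. Symmetries: the x ↦ −x reflection is a symmetry, so x appears only in even powers; mirror symmetry y ↦ −y ⇒ only even powers of y; the z ↦ −z reflection is a symmetry, so z appears only in even powers.
4. From the visible intercepts: no y-intercept at any integer in the box; the surface avoids every integer x-axis point in the box.
5. The integer polynomial consistent with all of this is the stated p.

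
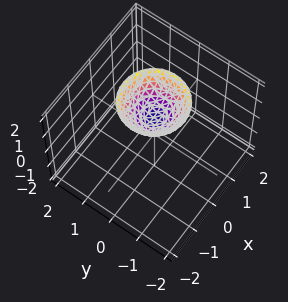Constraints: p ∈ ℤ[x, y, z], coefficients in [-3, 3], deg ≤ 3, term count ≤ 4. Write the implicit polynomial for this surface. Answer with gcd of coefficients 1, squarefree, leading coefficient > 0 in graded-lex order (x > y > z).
x^2 + y^2 - z + 1

(a) deg p = 2.
(b) By symmetry, every cross-section ⟂ z is a circle, so x, y appear only via x² + y².
(c) Against the integer gridlines: it meets the z-axis at z = 1 (among the integer gridlines); no x-intercept at any integer in the box.
(d) Assembling these constraints gives the stated polynomial.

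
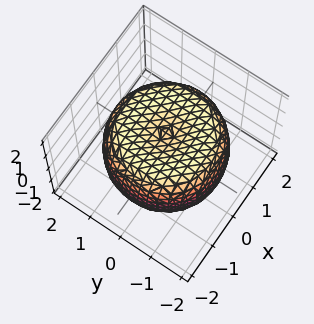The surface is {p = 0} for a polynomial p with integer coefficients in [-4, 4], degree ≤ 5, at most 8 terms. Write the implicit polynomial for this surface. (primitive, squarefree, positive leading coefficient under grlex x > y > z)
x^4 + 2*x^2*y^2 + y^4 - 2*x^2 - 2*y^2 + 2*z^2 - 2

deg p = 4. No degree-3 surface has this shape.
Symmetries: the z-axis is an axis of rotation, so x and y enter only as x² + y².
Observable constraints: a circular section at z = 0 has radius between 1 and 2; among the integer gridlines, it crosses the z-axis at z ∈ {-1, 1}.
Putting this together gives p.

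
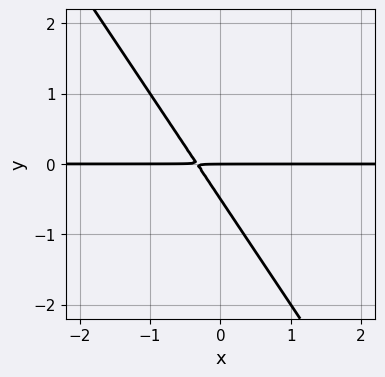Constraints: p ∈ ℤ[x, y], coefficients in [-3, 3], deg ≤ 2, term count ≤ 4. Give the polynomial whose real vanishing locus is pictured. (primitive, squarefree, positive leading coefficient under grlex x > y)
(a) The degree is 2 — a generic line meets the curve in up to 2 points.
(b) From the visible intercepts: the visible x-axis segment lies entirely on the curve; one y-axis crossing is at y = 0.
(c) The integer polynomial consistent with all of this is the stated p.

3*x*y + 2*y^2 + y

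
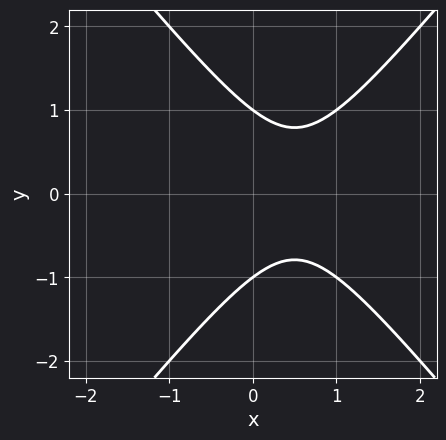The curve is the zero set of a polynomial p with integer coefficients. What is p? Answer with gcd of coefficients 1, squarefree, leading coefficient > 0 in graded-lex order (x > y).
First, deg p = 2. A generic line meets the curve in up to 2 points.
Next, symmetries: it's symmetric under y → −y, forcing even powers of y.
Next, from the axis intercepts and sections: no x-intercept at any integer in the box; the y-axis gridline crossings are at y ∈ {-1, 1}.
Finally, together with the visible shape, these determine p as stated.

3*x^2 - 2*y^2 - 3*x + 2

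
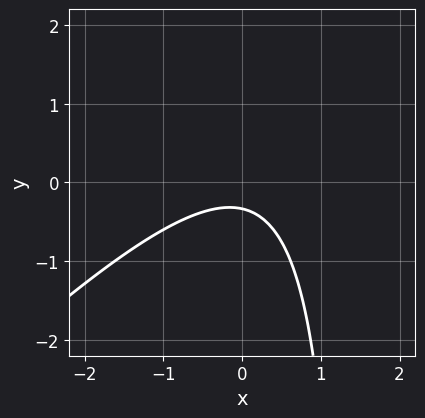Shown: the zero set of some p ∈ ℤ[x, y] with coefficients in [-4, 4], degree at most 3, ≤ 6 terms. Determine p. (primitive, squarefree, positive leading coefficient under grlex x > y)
First, degree: the shape is more complex than any degree-1 curve, so deg p = 2.
Then, against the integer gridlines: the curve avoids every integer x-axis point in the box.
Finally, together with the visible shape, these determine p as stated.

2*x^2 - 2*x*y + 3*y + 1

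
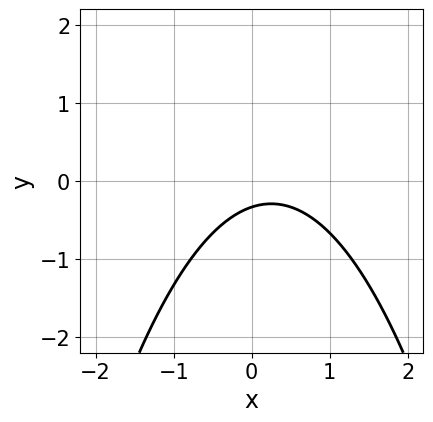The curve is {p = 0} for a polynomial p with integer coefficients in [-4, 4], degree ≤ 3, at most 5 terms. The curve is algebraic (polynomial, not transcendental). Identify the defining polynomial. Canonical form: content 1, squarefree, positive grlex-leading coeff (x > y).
2*x^2 - x + 3*y + 1

deg p = 2. No degree-1 curve has this shape.
From the axis intercepts and sections: no x-intercept at any integer in the box.
Solving for integer coefficients yields p as stated.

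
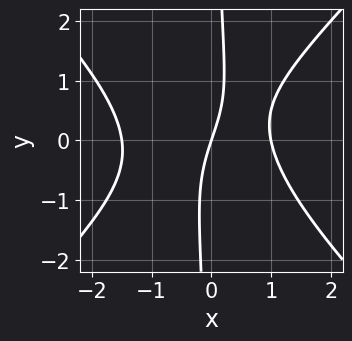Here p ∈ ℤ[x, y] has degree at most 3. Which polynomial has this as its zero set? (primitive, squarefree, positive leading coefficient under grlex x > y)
2*x^3 - 2*x*y^2 + x^2 - 3*x + y

(a) deg p = 3. A generic line meets the curve in up to 3 points.
(b) Observable constraints: one y-axis crossing is at y = 0; the x-axis gridline crossings are at x ∈ {0, 1}.
(c) Fitting integer coefficients to these (and the overall shape) gives p.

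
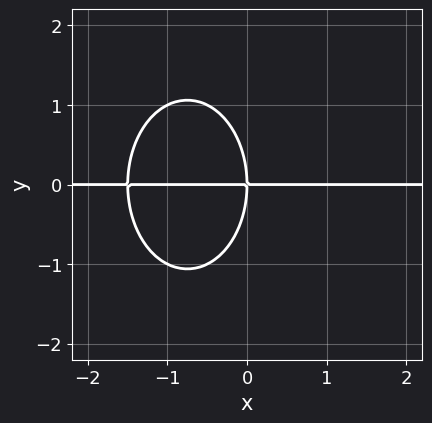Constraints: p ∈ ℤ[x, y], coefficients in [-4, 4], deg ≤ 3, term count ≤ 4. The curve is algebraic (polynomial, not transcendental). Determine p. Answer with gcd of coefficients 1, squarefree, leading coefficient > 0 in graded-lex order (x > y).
2*x^2*y + y^3 + 3*x*y

First, deg p = 3.
Then, from the visible intercepts: one y-axis crossing is at y = 0; the visible x-axis segment lies entirely on the curve.
Finally, assembling these constraints gives the stated polynomial.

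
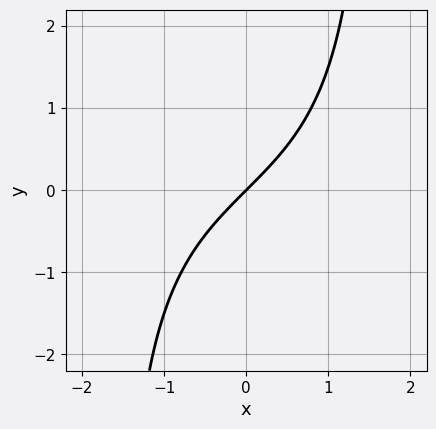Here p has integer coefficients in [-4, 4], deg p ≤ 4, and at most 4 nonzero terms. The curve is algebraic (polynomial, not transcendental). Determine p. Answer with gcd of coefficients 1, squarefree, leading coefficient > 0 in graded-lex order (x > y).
deg p = 3.
Checking where it meets the axes: it meets the y-axis at y = 0 (among the integer gridlines); one x-axis crossing is at x = 0.
Putting this together gives p.

x^2*y + 3*x - 3*y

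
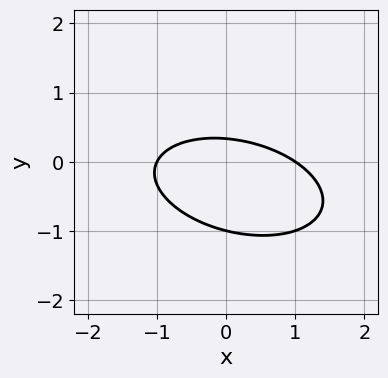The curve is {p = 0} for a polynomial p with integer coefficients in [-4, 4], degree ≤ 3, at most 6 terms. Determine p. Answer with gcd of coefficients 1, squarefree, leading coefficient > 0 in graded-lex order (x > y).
First, deg p = 2. A generic line meets the curve in up to 2 points.
Then, from the axis intercepts and sections: it crosses the y-axis at the gridline y = -1; the x-axis gridline crossings are at x ∈ {-1, 1}.
Finally, fitting integer coefficients to these (and the overall shape) gives p.

x^2 + x*y + 3*y^2 + 2*y - 1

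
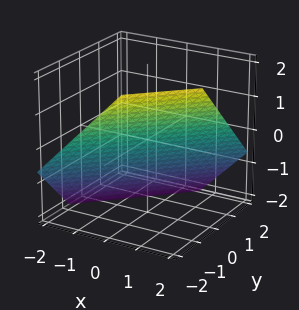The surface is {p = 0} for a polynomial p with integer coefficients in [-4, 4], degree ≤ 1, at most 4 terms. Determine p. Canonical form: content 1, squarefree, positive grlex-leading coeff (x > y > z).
3*x - 3*y - 3*z - 2

deg p = 1. Every cross-section is a straight line — this is a plane.
Solving for integer coefficients yields p as stated.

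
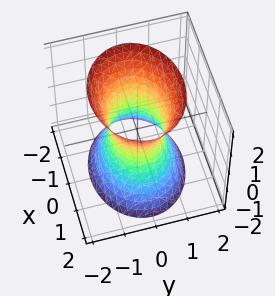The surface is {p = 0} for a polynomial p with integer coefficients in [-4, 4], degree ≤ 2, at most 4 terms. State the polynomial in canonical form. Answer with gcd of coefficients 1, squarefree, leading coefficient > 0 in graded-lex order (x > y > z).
The degree is 2 — one connected sheet with a waist; a quadric.
Symmetries: the z ↦ −z reflection is a symmetry, so z appears only in even powers; mirror symmetry y ↦ −y ⇒ only even powers of y; the x ↦ −x reflection is a symmetry, so x appears only in even powers.
From the visible intercepts: the surface avoids every integer z-axis point in the box; among the integer gridlines, it crosses the x-axis at x ∈ {-1, 1}.
The integer polynomial consistent with all of this is the stated p.

2*x^2 + 3*y^2 - z^2 - 2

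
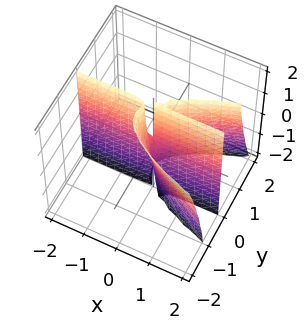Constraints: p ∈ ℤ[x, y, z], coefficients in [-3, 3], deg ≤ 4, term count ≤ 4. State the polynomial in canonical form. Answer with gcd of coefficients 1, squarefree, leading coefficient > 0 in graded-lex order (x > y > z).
2*y^3 + y^2*z - 2*x*y

First, degree: no degree-2 surface has this shape, so deg p = 3.
Next, from the axis intercepts and sections: every point of the x-axis in the box is on the surface; every point of the z-axis in the box is on the surface; it meets the y-axis at y = 0 (among the integer gridlines).
Finally, putting this together gives p.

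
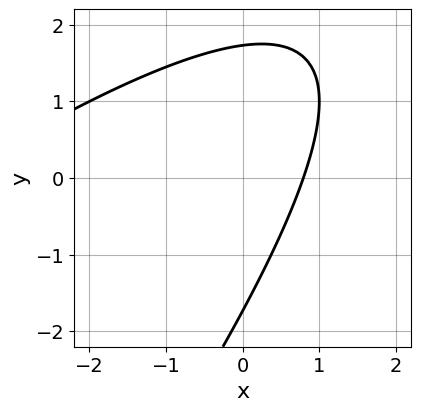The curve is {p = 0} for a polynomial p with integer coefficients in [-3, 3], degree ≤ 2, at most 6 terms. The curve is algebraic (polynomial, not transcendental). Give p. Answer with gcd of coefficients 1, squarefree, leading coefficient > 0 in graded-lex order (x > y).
x^2 - 2*x*y + y^2 + 3*x - 3

(a) Degree: the shape is more complex than any degree-1 curve, so deg p = 2.
(b) Solving for integer coefficients yields p as stated.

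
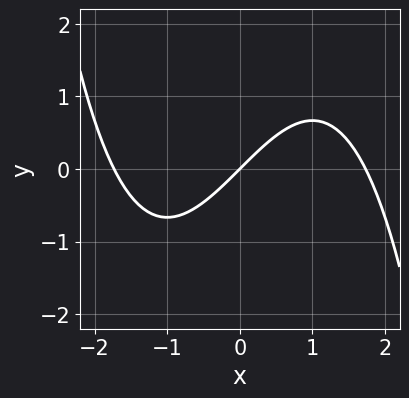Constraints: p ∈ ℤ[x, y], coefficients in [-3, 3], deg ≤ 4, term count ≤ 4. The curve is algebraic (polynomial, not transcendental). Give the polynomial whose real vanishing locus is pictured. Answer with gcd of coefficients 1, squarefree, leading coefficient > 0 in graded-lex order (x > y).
(a) Degree: the shape is more complex than any degree-2 curve, so deg p = 3.
(b) From the visible intercepts: it meets the x-axis at x = 0 (among the integer gridlines); it crosses the y-axis at the gridline y = 0.
(c) Matching integer coefficients to the picture gives p.

x^3 - 3*x + 3*y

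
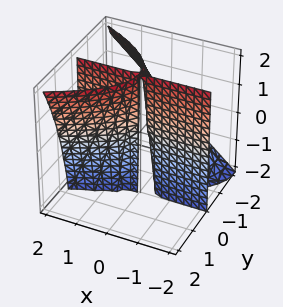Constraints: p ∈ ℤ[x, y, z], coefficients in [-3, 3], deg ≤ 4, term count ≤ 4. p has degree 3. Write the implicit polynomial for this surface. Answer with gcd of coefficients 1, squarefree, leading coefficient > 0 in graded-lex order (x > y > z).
y^3 - y^2*z - 2*x*y + 2*y^2

1. The degree is 3 — no degree-2 surface has this shape.
2. Checking where it meets the axes: the visible x-axis segment lies entirely on the surface; one y-axis crossing is at y = -2; every point of the z-axis in the box is on the surface.
3. These observations pin down the coefficients.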